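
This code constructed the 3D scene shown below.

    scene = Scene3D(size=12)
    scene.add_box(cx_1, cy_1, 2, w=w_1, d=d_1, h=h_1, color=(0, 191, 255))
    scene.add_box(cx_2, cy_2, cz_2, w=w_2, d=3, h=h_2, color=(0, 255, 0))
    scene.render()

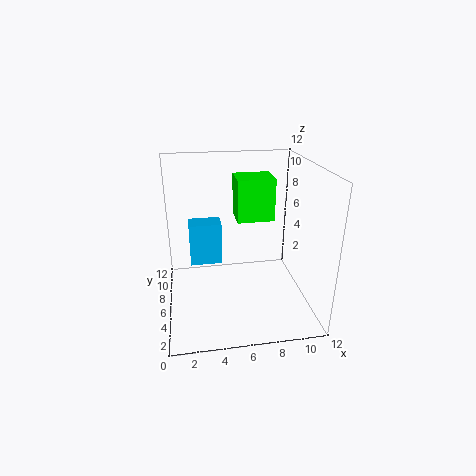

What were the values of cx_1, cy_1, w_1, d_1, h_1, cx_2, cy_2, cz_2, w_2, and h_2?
cx_1 = 2
cy_1 = 9
w_1 = 3
d_1 = 2
h_1 = 4
cx_2 = 6.5
cy_2 = 9
cz_2 = 6
w_2 = 3.5
h_2 = 4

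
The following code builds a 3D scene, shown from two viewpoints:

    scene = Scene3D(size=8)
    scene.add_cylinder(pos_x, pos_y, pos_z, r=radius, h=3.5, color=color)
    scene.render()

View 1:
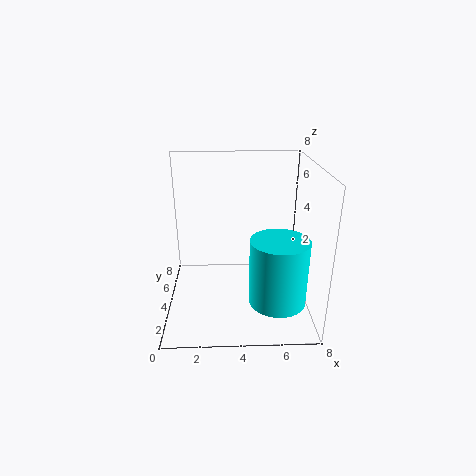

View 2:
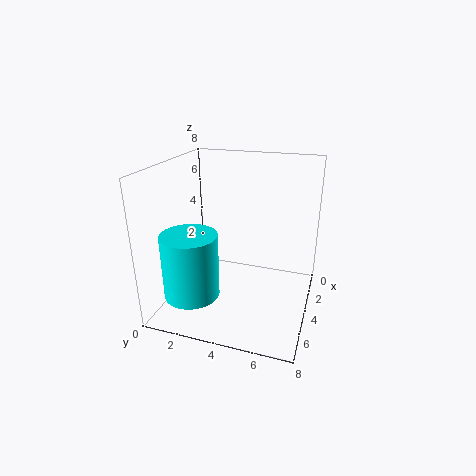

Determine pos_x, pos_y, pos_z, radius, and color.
pos_x = 6, pos_y = 2, pos_z = 1.25, radius = 1.5, color = 'cyan'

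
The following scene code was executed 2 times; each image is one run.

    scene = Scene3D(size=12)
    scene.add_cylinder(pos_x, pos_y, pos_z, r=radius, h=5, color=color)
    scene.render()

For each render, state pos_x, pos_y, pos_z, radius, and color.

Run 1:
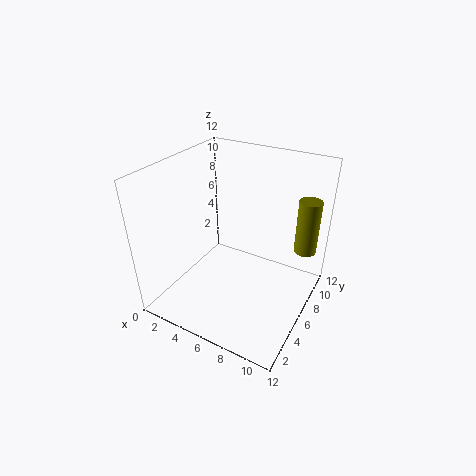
pos_x = 10.5; pos_y = 10.5; pos_z = 3.5; radius = 1; color = 'olive'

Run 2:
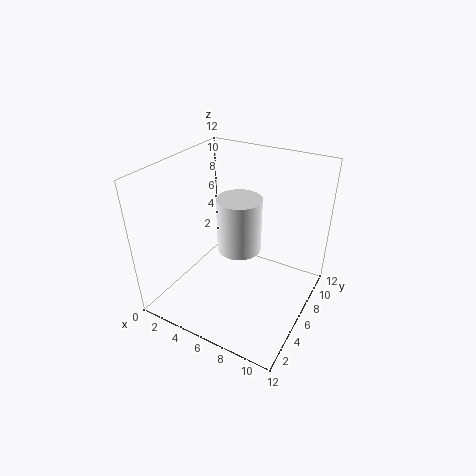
pos_x = 5; pos_y = 8; pos_z = 3.5; radius = 2; color = 'white'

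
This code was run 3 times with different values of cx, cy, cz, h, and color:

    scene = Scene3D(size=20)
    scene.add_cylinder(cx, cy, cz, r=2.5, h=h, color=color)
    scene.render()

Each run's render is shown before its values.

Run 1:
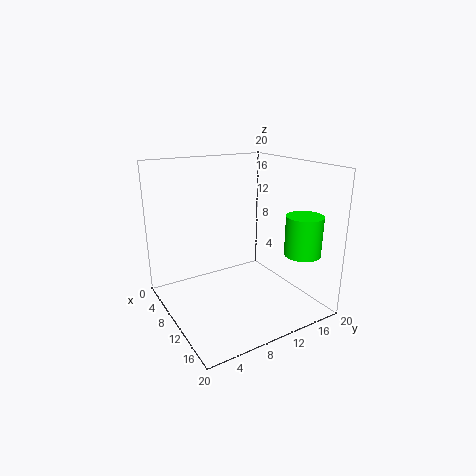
cx = 15.5
cy = 17
cz = 8
h = 5.5
color = 'lime'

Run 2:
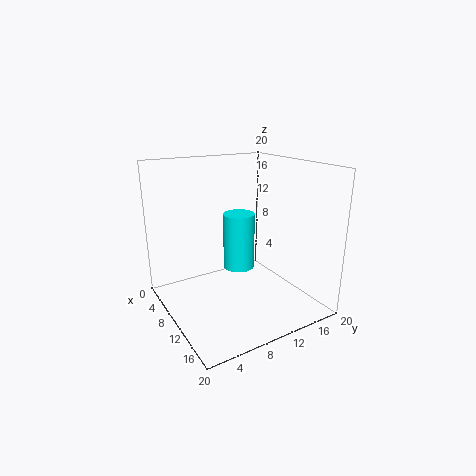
cx = 4.5
cy = 13.5
cz = 2.5
h = 9
color = 'cyan'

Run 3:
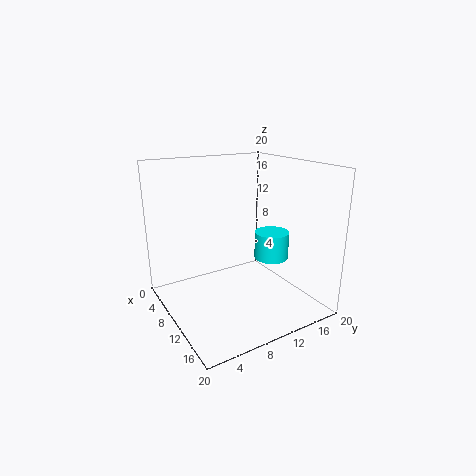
cx = 10.5
cy = 15.5
cz = 6
h = 4
color = 'cyan'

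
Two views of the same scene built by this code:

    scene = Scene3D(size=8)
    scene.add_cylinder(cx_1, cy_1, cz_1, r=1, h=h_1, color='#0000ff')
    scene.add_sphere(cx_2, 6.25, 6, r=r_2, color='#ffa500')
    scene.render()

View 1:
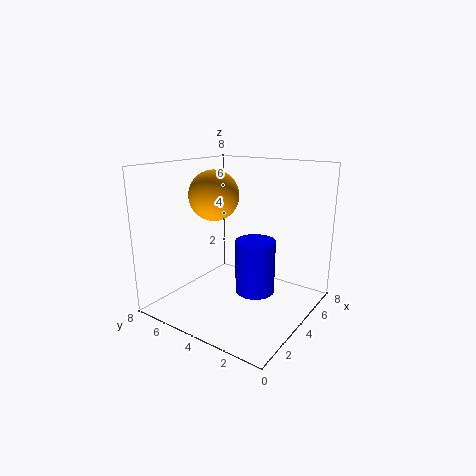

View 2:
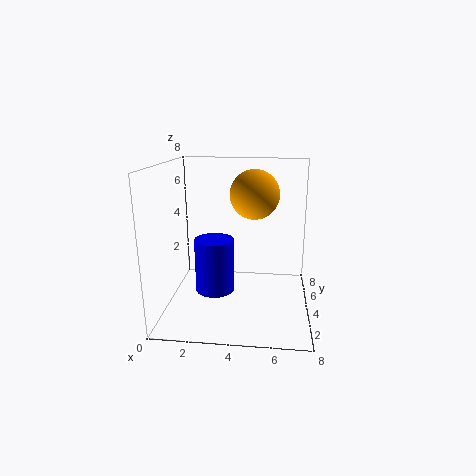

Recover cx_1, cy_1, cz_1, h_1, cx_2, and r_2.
cx_1 = 3
cy_1 = 2.25
cz_1 = 1.75
h_1 = 2.75
cx_2 = 4.75
r_2 = 1.5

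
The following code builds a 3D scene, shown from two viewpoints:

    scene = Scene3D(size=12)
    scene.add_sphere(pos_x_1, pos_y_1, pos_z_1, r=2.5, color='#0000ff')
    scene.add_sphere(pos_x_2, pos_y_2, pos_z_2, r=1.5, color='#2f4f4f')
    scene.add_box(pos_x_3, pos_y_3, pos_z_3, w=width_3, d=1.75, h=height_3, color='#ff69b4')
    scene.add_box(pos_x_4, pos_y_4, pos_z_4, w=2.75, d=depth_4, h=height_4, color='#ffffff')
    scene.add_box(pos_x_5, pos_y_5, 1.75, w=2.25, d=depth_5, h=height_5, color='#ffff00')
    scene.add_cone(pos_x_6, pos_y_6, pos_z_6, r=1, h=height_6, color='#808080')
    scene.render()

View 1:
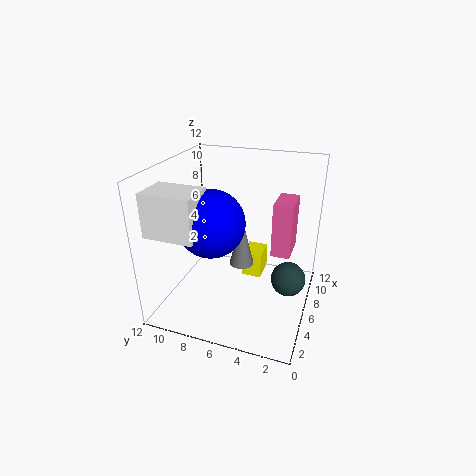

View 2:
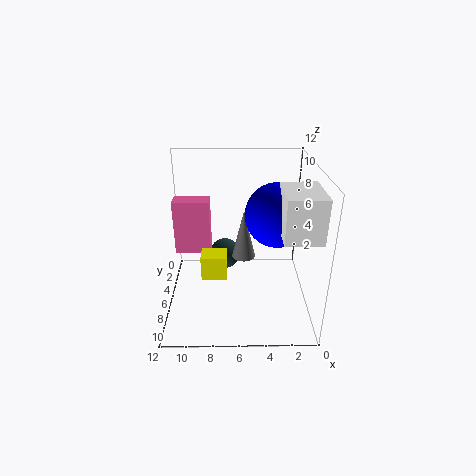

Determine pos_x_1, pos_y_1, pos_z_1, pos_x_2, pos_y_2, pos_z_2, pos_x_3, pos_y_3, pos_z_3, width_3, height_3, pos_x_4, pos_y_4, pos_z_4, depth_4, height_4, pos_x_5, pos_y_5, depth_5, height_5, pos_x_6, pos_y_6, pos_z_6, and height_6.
pos_x_1 = 3; pos_y_1 = 7; pos_z_1 = 8.5; pos_x_2 = 7.25; pos_y_2 = 1.75; pos_z_2 = 2; pos_x_3 = 8.5; pos_y_3 = 2; pos_z_3 = 3.25; width_3 = 3.25; height_3 = 5; pos_x_4 = 0.25; pos_y_4 = 7.25; pos_z_4 = 8; depth_4 = 3.75; height_4 = 3.25; pos_x_5 = 7; pos_y_5 = 4.25; depth_5 = 1.75; height_5 = 2.25; pos_x_6 = 5.5; pos_y_6 = 5.5; pos_z_6 = 4; height_6 = 4.25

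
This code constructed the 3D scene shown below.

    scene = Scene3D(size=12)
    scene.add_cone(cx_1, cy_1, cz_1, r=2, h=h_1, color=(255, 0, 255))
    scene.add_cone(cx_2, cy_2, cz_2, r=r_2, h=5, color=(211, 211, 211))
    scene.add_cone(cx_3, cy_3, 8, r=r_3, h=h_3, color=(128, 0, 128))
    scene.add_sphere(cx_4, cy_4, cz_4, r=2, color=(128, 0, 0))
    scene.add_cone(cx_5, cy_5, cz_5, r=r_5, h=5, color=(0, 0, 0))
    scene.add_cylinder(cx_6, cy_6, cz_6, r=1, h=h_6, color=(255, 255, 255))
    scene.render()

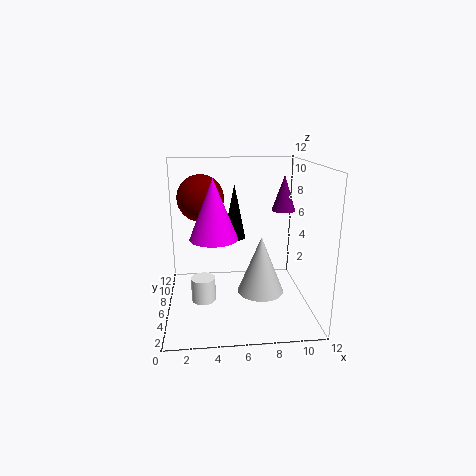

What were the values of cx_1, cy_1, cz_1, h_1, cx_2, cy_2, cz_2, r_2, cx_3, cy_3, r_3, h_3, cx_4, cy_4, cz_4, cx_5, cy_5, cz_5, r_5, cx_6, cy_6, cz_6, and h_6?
cx_1 = 4
cy_1 = 6
cz_1 = 6
h_1 = 5
cx_2 = 8
cy_2 = 6
cz_2 = 1
r_2 = 2
cx_3 = 10
cy_3 = 7
r_3 = 1
h_3 = 3
cx_4 = 3
cy_4 = 8
cz_4 = 9
cx_5 = 6
cy_5 = 9
cz_5 = 5
r_5 = 1
cx_6 = 3
cy_6 = 5
cz_6 = 1
h_6 = 2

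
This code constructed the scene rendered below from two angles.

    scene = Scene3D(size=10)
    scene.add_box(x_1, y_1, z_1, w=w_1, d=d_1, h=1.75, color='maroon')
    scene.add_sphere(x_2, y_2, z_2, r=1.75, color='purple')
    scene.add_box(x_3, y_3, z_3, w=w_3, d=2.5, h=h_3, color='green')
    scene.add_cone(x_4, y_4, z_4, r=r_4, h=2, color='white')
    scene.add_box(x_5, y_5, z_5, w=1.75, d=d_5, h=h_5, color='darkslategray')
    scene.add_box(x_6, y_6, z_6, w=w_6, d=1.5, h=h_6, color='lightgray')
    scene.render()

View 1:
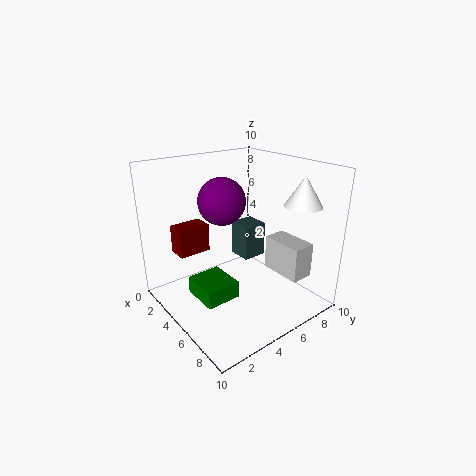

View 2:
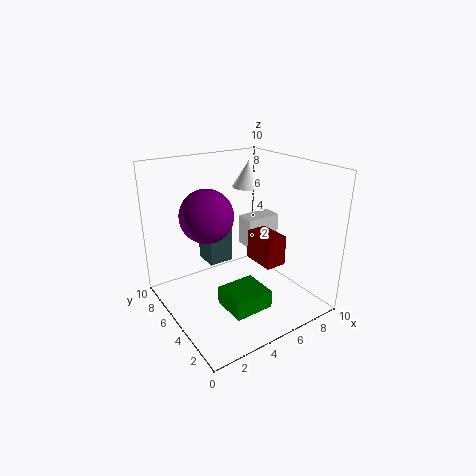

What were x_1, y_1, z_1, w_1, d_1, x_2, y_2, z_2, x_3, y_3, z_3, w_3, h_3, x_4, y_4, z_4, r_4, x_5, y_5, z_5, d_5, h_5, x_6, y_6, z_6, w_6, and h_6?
x_1 = 4; y_1 = 0.5; z_1 = 5; w_1 = 1.25; d_1 = 2; x_2 = 2.75; y_2 = 5.25; z_2 = 7; x_3 = 3; y_3 = 2; z_3 = 0.75; w_3 = 2.75; h_3 = 1.25; x_4 = 8; y_4 = 8; z_4 = 7.5; r_4 = 1.25; x_5 = 3.25; y_5 = 5.75; z_5 = 3; d_5 = 1.75; h_5 = 2.5; x_6 = 6.75; y_6 = 6; z_6 = 3.25; w_6 = 2.75; h_6 = 2.25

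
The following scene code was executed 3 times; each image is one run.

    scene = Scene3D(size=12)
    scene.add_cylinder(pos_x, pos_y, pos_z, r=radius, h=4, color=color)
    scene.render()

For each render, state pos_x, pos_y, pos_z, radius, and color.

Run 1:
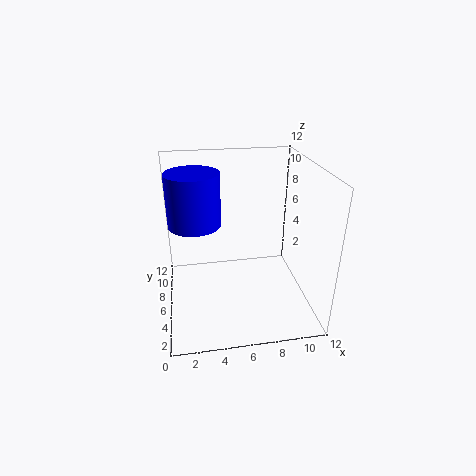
pos_x = 2.5
pos_y = 5
pos_z = 8
radius = 2
color = 'blue'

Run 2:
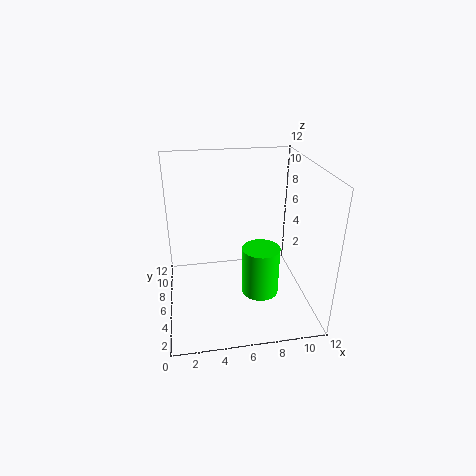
pos_x = 7.5
pos_y = 4
pos_z = 2
radius = 1.5
color = 'lime'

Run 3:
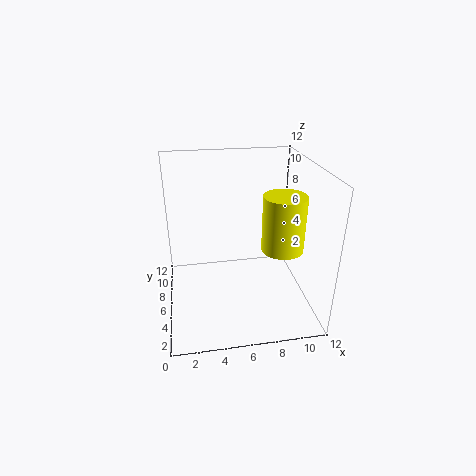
pos_x = 8.5
pos_y = 2
pos_z = 7
radius = 1.5
color = 'yellow'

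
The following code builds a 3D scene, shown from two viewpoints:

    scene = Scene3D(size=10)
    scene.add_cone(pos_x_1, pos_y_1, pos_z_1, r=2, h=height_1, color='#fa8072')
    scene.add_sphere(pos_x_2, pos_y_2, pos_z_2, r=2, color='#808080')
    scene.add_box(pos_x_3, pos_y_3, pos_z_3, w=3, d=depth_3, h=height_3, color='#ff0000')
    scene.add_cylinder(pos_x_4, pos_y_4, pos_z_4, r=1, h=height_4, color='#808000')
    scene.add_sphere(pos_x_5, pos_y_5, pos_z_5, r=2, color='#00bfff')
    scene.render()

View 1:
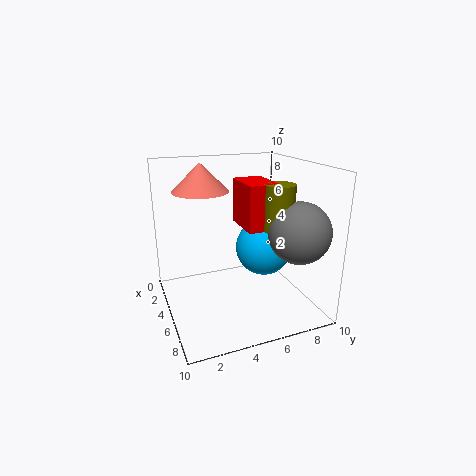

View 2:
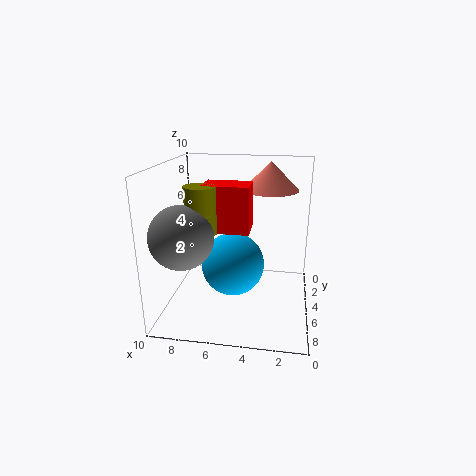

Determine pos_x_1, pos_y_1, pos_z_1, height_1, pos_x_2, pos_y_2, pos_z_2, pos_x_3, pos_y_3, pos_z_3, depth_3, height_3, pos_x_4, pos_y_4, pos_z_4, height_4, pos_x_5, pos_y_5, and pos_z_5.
pos_x_1 = 3; pos_y_1 = 3; pos_z_1 = 8; height_1 = 2; pos_x_2 = 8; pos_y_2 = 8; pos_z_2 = 6; pos_x_3 = 4; pos_y_3 = 5; pos_z_3 = 6; depth_3 = 2; height_3 = 3; pos_x_4 = 7; pos_y_4 = 7; pos_z_4 = 6; height_4 = 3; pos_x_5 = 5; pos_y_5 = 7; pos_z_5 = 4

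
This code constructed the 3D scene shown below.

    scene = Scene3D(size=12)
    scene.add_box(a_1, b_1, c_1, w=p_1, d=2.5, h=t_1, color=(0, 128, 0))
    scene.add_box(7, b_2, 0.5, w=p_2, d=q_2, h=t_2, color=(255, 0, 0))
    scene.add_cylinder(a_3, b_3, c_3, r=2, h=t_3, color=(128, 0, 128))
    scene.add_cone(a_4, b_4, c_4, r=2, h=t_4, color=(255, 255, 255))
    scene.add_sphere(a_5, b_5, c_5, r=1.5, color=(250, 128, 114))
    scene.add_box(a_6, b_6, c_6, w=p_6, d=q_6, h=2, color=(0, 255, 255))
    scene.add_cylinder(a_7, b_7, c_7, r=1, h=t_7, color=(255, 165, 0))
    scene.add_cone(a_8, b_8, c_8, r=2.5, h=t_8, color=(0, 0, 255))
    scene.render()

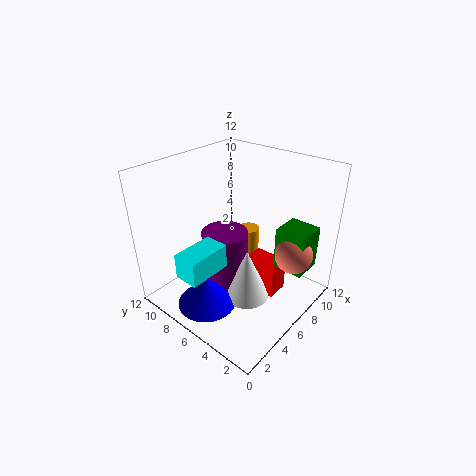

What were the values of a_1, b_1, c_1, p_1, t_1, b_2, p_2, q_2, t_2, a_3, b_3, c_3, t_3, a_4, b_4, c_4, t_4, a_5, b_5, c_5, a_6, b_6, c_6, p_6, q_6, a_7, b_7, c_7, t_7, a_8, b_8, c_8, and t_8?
a_1 = 7
b_1 = 0.5
c_1 = 4
p_1 = 2.5
t_1 = 3.5
b_2 = 3
p_2 = 2
q_2 = 3
t_2 = 3
a_3 = 6
b_3 = 7.5
c_3 = 0.5
t_3 = 5.5
a_4 = 6
b_4 = 5
c_4 = 0.5
t_4 = 4.5
a_5 = 7.5
b_5 = 1.5
c_5 = 5.5
a_6 = 0.5
b_6 = 5.5
c_6 = 4.5
p_6 = 3.5
q_6 = 2
a_7 = 10
b_7 = 8
c_7 = 2
t_7 = 2.5
a_8 = 3
b_8 = 7
c_8 = 0.5
t_8 = 2.5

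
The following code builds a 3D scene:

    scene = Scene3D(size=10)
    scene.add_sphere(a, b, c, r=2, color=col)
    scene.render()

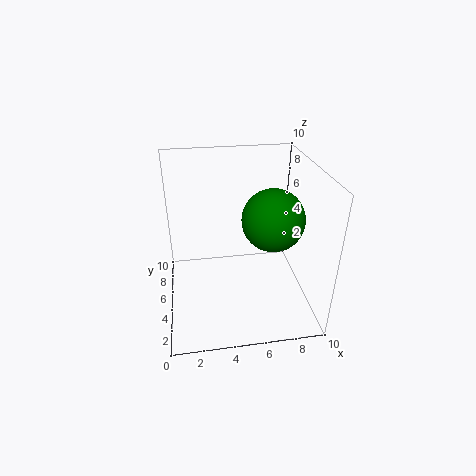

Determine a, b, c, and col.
a = 7; b = 3.5; c = 7; col = 'green'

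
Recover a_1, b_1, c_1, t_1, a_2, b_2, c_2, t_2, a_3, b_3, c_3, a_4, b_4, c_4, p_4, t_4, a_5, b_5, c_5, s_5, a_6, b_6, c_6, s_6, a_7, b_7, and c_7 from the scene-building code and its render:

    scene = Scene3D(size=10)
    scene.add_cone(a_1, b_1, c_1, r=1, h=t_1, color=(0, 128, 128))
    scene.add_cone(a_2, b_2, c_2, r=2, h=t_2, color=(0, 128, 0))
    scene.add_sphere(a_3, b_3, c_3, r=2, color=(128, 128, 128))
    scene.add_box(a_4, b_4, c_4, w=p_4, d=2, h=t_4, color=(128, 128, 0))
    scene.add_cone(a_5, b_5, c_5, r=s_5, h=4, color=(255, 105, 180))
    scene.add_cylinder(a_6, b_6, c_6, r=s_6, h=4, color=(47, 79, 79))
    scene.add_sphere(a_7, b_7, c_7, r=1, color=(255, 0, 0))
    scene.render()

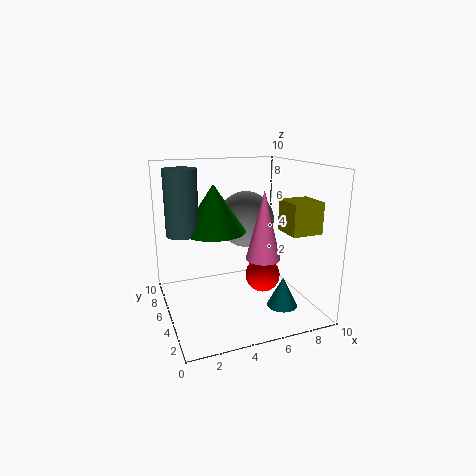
a_1 = 7; b_1 = 2; c_1 = 1; t_1 = 2; a_2 = 3; b_2 = 4; c_2 = 6; t_2 = 3; a_3 = 6; b_3 = 6; c_3 = 6; a_4 = 7; b_4 = 1; c_4 = 6; p_4 = 2; t_4 = 2; a_5 = 5; b_5 = 1; c_5 = 5; s_5 = 1; a_6 = 1; b_6 = 4; c_6 = 6; s_6 = 1; a_7 = 5; b_7 = 1; c_7 = 4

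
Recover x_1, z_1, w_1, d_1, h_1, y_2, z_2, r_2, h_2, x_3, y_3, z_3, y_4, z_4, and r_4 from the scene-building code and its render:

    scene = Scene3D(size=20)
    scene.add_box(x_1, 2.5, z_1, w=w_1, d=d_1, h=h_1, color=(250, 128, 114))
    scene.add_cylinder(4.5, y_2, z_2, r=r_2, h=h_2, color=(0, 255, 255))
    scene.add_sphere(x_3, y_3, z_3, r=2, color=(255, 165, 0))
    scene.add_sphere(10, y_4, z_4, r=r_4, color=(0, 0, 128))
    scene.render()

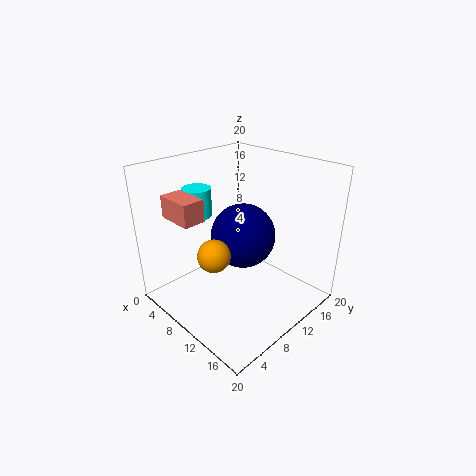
x_1 = 3.5, z_1 = 13.5, w_1 = 5, d_1 = 3, h_1 = 3, y_2 = 7.5, z_2 = 12.5, r_2 = 2, h_2 = 4, x_3 = 12.5, y_3 = 3.5, z_3 = 11, y_4 = 11, z_4 = 10, r_4 = 4.5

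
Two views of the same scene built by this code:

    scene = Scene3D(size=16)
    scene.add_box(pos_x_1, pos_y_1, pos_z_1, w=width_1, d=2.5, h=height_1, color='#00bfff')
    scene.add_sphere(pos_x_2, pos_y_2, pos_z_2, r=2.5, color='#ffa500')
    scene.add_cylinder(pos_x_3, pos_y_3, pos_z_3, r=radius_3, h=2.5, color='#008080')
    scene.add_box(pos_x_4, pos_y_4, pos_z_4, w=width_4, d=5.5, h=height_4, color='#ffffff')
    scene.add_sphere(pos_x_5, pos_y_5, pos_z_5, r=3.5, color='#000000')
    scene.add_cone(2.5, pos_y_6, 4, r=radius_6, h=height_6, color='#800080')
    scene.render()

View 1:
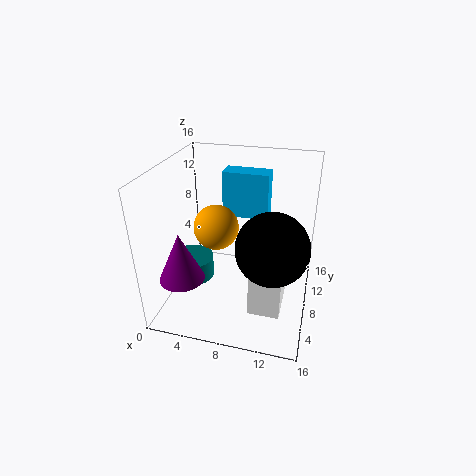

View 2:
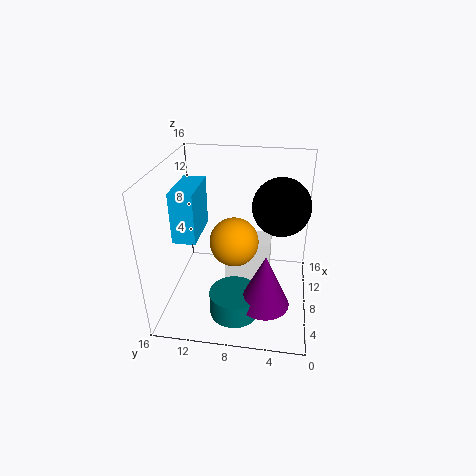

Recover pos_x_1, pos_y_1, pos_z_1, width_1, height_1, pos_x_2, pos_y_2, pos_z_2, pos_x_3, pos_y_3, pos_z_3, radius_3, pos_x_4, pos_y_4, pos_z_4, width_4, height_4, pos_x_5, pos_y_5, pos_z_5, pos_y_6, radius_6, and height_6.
pos_x_1 = 5, pos_y_1 = 12, pos_z_1 = 8.5, width_1 = 5.5, height_1 = 5.5, pos_x_2 = 5.5, pos_y_2 = 8, pos_z_2 = 9, pos_x_3 = 2.5, pos_y_3 = 7.5, pos_z_3 = 2.5, radius_3 = 2.5, pos_x_4 = 10, pos_y_4 = 4.5, pos_z_4 = 0.5, width_4 = 3.5, height_4 = 5.5, pos_x_5 = 12.5, pos_y_5 = 3.5, pos_z_5 = 10, pos_y_6 = 4.5, radius_6 = 2.5, height_6 = 5.5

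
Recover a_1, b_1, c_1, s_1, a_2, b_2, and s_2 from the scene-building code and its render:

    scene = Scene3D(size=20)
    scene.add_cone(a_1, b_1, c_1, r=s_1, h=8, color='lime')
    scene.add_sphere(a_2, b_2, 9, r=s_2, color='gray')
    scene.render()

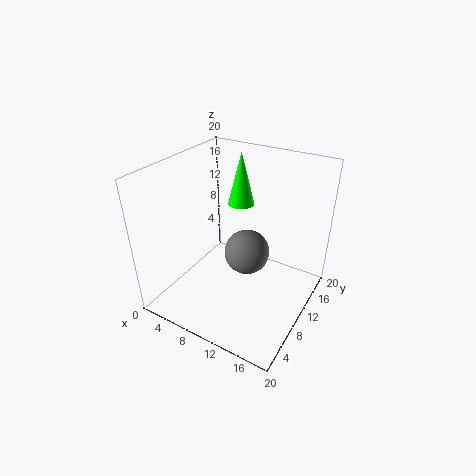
a_1 = 7
b_1 = 16
c_1 = 12
s_1 = 2
a_2 = 12
b_2 = 9
s_2 = 3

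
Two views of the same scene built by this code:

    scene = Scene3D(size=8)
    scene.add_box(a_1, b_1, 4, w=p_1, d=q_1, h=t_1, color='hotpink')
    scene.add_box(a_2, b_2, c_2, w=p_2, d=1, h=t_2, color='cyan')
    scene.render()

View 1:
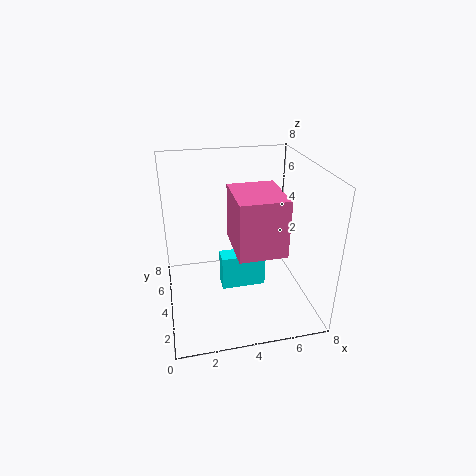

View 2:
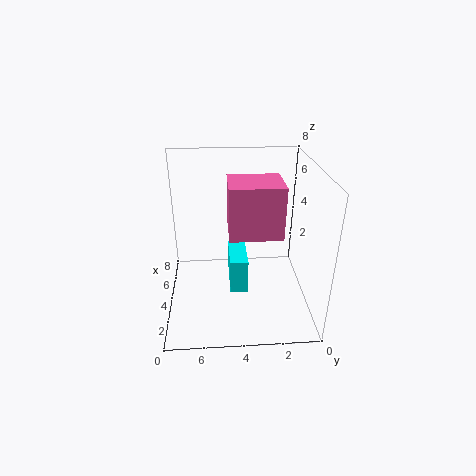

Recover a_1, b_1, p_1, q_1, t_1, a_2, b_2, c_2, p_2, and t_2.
a_1 = 3.5
b_1 = 1.5
p_1 = 2.5
q_1 = 3
t_1 = 3
a_2 = 3
b_2 = 3.5
c_2 = 1
p_2 = 2.5
t_2 = 2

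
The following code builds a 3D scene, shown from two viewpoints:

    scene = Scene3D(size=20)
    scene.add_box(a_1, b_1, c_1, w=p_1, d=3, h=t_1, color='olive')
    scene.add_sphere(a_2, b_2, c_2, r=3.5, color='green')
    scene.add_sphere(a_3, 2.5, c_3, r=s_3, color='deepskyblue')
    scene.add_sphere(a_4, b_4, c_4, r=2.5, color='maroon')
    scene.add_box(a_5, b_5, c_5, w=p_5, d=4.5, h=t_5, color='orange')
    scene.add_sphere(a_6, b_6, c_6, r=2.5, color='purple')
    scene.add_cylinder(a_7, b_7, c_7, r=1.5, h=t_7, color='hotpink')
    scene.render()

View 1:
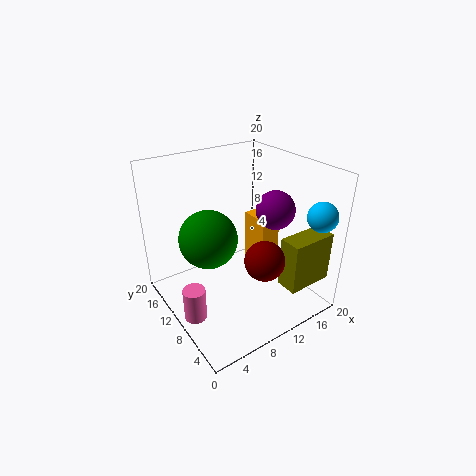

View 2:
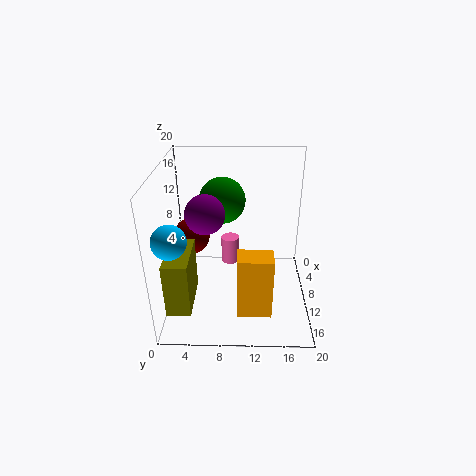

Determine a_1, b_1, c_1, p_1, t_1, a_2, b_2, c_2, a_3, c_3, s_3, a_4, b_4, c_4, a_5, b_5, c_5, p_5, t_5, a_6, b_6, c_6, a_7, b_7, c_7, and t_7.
a_1 = 13
b_1 = 1.5
c_1 = 4.5
p_1 = 6.5
t_1 = 7
a_2 = 4
b_2 = 7.5
c_2 = 13
a_3 = 18
c_3 = 14
s_3 = 2
a_4 = 9.5
b_4 = 3.5
c_4 = 10
a_5 = 14.5
b_5 = 10
c_5 = 2.5
p_5 = 3
t_5 = 8.5
a_6 = 13
b_6 = 6
c_6 = 15
a_7 = 2
b_7 = 8.5
c_7 = 1
t_7 = 4.5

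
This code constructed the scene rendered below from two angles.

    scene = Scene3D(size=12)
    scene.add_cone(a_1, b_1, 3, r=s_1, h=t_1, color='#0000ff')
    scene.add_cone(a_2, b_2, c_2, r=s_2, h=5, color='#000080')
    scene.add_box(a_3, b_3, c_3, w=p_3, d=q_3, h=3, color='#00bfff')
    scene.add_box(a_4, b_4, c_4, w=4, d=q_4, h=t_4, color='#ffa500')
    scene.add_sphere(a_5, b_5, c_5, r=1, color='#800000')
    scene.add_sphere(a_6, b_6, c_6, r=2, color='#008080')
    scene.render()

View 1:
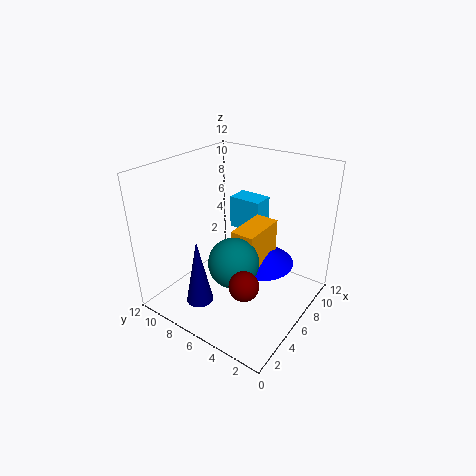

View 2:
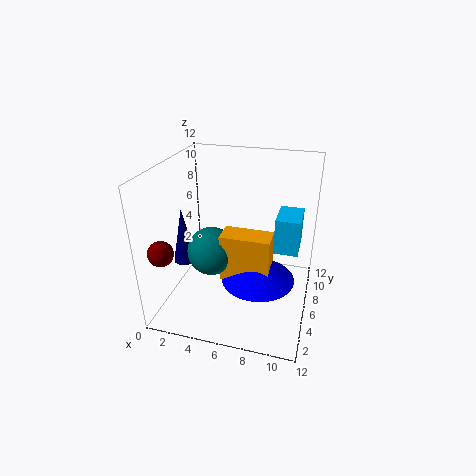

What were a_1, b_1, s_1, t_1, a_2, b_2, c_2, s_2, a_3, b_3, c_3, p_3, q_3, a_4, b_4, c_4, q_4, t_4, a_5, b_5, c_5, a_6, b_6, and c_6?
a_1 = 8, b_1 = 5, s_1 = 3, t_1 = 2, a_2 = 1, b_2 = 6, c_2 = 3, s_2 = 1, a_3 = 9, b_3 = 6, c_3 = 5, p_3 = 2, q_3 = 3, a_4 = 5, b_4 = 4, c_4 = 3, q_4 = 2, t_4 = 4, a_5 = 1, b_5 = 2, c_5 = 6, a_6 = 4, b_6 = 5, c_6 = 5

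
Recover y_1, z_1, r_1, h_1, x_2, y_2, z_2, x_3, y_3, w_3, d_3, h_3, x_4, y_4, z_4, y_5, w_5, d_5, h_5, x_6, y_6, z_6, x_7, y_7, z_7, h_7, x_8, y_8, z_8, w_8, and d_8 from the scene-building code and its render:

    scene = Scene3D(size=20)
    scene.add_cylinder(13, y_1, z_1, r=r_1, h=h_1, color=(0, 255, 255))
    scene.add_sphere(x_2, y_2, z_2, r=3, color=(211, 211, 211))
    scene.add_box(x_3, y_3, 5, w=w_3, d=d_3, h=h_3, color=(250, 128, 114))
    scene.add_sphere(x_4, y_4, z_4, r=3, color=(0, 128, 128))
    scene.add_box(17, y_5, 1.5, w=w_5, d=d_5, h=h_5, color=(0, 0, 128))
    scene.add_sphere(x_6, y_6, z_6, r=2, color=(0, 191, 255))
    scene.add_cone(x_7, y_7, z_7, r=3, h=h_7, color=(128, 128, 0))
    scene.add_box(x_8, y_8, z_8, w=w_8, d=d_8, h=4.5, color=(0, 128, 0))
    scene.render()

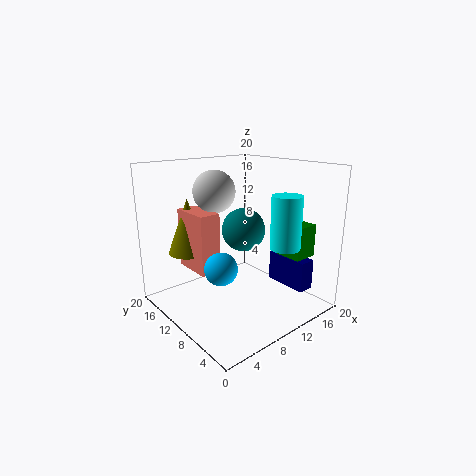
y_1 = 4; z_1 = 9.5; r_1 = 2; h_1 = 7; x_2 = 9; y_2 = 14; z_2 = 16; x_3 = 5; y_3 = 11.5; w_3 = 3; d_3 = 6; h_3 = 8.5; x_4 = 11; y_4 = 10; z_4 = 11; y_5 = 4; w_5 = 2.5; d_5 = 6.5; h_5 = 4.5; x_6 = 4; y_6 = 6; z_6 = 8.5; x_7 = 6; y_7 = 16.5; z_7 = 7; h_7 = 8; x_8 = 14.5; y_8 = 3; z_8 = 7.5; w_8 = 3.5; d_8 = 4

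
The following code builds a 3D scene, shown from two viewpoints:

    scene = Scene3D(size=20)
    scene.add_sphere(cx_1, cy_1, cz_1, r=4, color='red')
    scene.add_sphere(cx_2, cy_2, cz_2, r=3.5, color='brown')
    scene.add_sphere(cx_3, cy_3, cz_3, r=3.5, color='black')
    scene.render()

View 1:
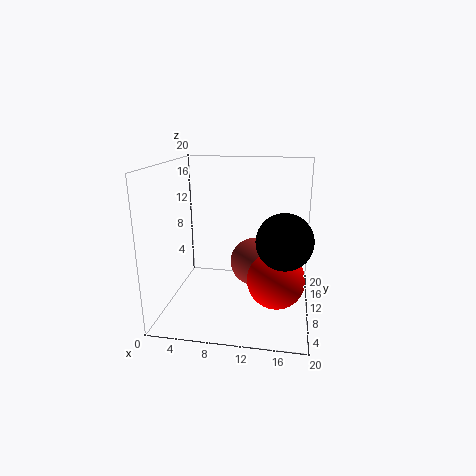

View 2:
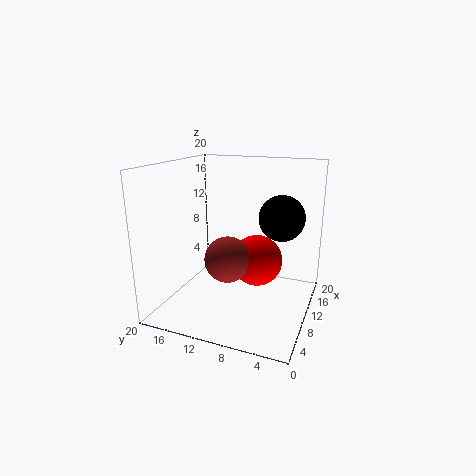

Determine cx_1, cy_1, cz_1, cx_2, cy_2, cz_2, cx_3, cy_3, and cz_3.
cx_1 = 15.5, cy_1 = 9, cz_1 = 4.5, cx_2 = 12, cy_2 = 12.5, cz_2 = 5.5, cx_3 = 16.5, cy_3 = 5.5, cz_3 = 11.5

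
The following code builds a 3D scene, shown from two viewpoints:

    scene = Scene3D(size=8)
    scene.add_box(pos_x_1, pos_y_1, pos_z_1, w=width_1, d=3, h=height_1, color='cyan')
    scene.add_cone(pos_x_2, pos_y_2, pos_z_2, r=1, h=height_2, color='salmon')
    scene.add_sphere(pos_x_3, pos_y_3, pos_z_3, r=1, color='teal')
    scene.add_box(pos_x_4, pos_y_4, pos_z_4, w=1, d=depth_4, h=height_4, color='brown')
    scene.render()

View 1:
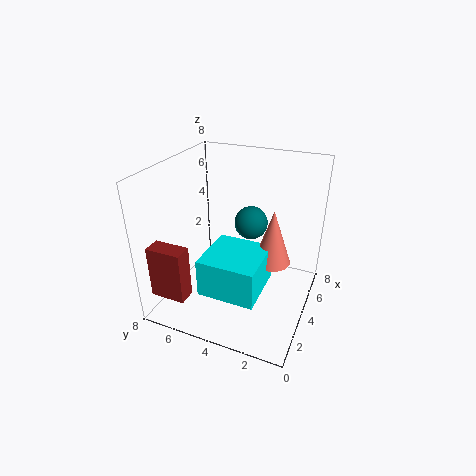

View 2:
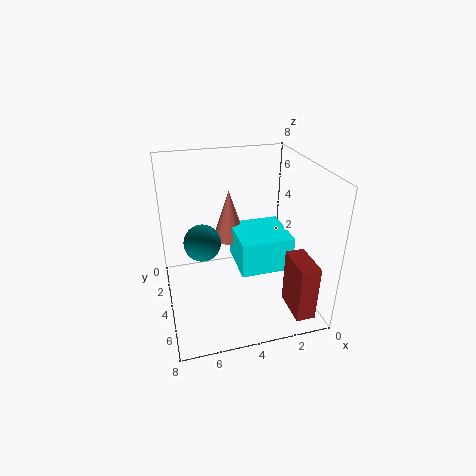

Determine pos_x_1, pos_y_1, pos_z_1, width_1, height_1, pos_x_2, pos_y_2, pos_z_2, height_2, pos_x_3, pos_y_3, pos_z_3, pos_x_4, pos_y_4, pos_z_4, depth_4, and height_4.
pos_x_1 = 1, pos_y_1 = 2, pos_z_1 = 2, width_1 = 3, height_1 = 2, pos_x_2 = 4, pos_y_2 = 2, pos_z_2 = 3, height_2 = 3, pos_x_3 = 6, pos_y_3 = 4, pos_z_3 = 4, pos_x_4 = 1, pos_y_4 = 6, pos_z_4 = 1, depth_4 = 2, height_4 = 3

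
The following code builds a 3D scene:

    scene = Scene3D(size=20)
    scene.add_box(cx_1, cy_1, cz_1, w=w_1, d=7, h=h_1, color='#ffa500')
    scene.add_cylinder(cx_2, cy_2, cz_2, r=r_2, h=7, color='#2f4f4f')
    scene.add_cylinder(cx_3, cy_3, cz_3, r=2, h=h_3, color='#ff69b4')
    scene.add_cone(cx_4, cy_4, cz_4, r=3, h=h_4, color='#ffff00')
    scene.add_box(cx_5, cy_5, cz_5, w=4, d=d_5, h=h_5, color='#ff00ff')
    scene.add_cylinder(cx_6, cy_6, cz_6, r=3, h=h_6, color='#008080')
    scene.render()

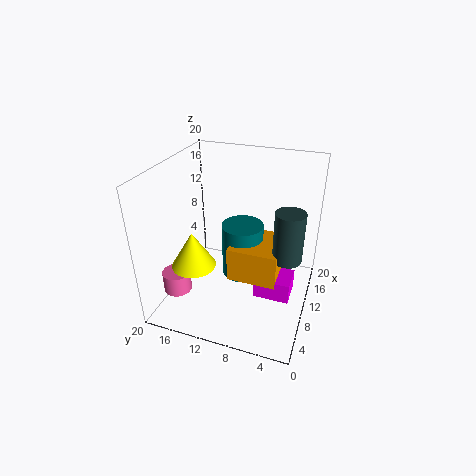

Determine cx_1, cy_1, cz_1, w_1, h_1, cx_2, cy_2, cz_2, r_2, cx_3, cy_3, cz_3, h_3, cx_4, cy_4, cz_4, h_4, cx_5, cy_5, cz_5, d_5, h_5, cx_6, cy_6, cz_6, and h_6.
cx_1 = 8, cy_1 = 4, cz_1 = 4, w_1 = 7, h_1 = 5, cx_2 = 10, cy_2 = 3, cz_2 = 8, r_2 = 2, cx_3 = 6, cy_3 = 18, cz_3 = 2, h_3 = 3, cx_4 = 6, cy_4 = 15, cz_4 = 7, h_4 = 5, cx_5 = 8, cy_5 = 2, cz_5 = 2, d_5 = 5, h_5 = 3, cx_6 = 12, cy_6 = 10, cz_6 = 3, h_6 = 8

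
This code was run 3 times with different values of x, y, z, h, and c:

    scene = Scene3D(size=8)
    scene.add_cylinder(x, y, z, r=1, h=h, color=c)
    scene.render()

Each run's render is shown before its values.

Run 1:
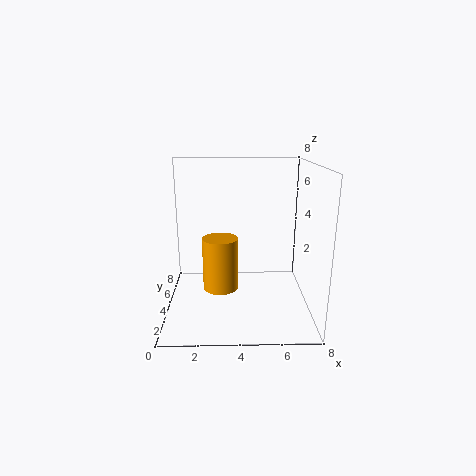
x = 3, y = 4, z = 1, h = 3, c = 'orange'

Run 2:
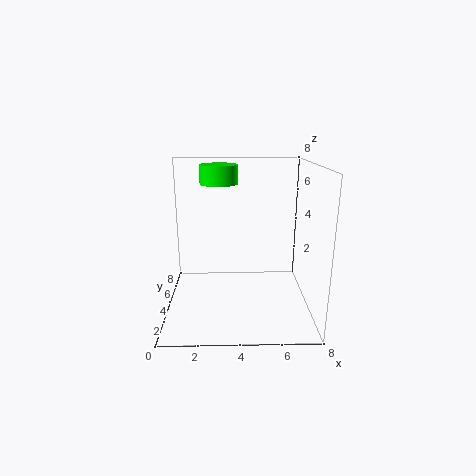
x = 3, y = 4, z = 7, h = 1, c = 'lime'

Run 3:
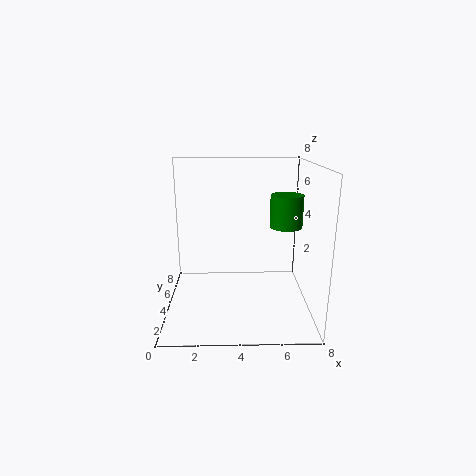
x = 7, y = 6, z = 4, h = 2, c = 'green'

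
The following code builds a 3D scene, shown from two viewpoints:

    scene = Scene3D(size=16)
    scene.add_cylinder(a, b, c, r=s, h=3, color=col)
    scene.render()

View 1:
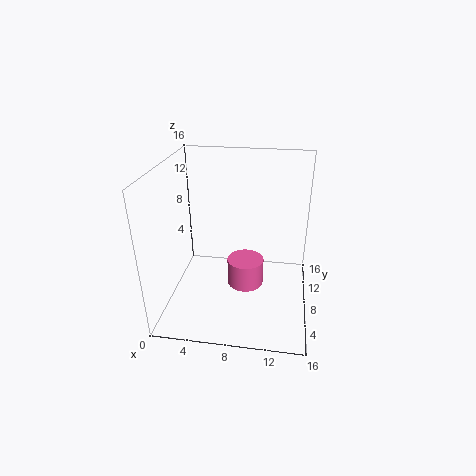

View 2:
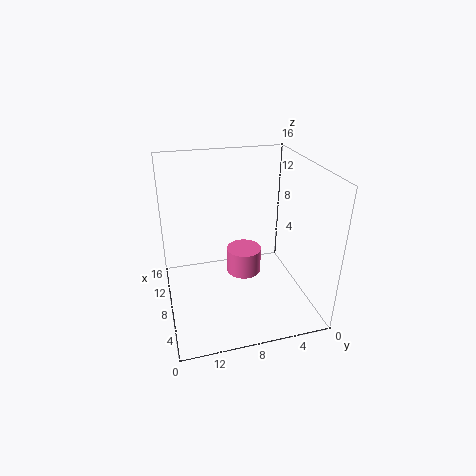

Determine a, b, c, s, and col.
a = 9, b = 7, c = 3, s = 2, col = 'hotpink'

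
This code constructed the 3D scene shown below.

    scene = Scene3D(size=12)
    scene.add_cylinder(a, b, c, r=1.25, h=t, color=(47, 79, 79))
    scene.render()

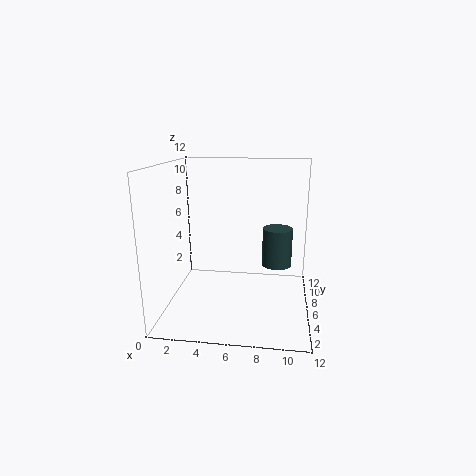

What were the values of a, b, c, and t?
a = 9.25; b = 6.75; c = 3.5; t = 3.25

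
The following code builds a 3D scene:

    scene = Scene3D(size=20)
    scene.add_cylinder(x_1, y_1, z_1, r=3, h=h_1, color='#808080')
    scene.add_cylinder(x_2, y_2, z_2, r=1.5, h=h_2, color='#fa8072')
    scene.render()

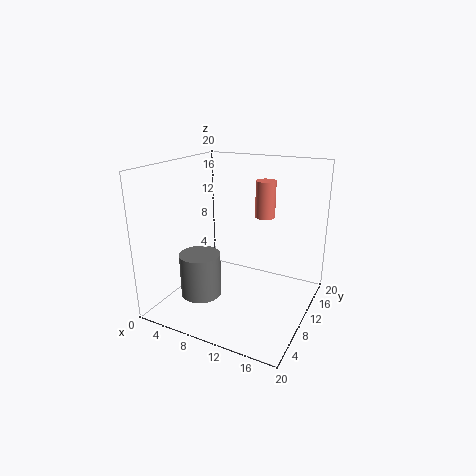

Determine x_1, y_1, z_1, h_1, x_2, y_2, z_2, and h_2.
x_1 = 4.5; y_1 = 8.5; z_1 = 0.5; h_1 = 6.5; x_2 = 11.5; y_2 = 16; z_2 = 11.5; h_2 = 5.5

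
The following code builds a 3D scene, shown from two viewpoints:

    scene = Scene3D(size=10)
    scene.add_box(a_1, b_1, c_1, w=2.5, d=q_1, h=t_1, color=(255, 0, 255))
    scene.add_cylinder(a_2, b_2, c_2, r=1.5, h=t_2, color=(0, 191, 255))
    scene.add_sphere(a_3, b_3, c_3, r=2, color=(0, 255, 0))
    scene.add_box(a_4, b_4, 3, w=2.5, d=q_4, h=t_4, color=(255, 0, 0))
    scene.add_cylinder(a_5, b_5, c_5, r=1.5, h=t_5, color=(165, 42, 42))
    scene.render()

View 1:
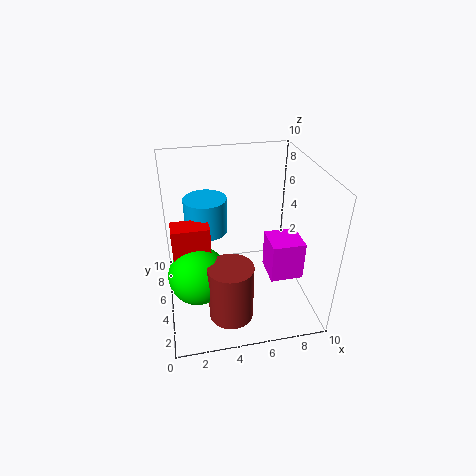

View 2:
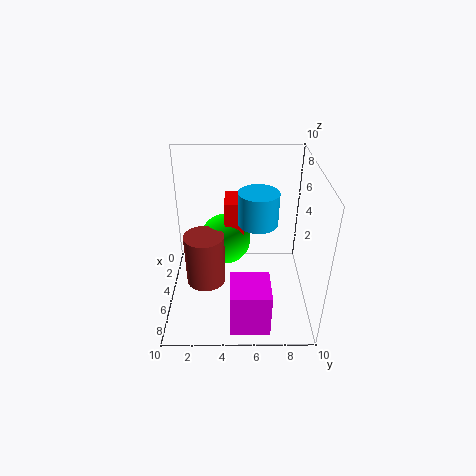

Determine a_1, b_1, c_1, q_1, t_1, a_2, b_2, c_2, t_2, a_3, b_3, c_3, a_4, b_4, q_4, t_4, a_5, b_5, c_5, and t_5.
a_1 = 7.5, b_1 = 4.5, c_1 = 1, q_1 = 2.5, t_1 = 3, a_2 = 3, b_2 = 6.5, c_2 = 5, t_2 = 2.5, a_3 = 2, b_3 = 4, c_3 = 3, a_4 = 0.5, b_4 = 4, q_4 = 1.5, t_4 = 3.5, a_5 = 4, b_5 = 2.5, c_5 = 0.5, t_5 = 4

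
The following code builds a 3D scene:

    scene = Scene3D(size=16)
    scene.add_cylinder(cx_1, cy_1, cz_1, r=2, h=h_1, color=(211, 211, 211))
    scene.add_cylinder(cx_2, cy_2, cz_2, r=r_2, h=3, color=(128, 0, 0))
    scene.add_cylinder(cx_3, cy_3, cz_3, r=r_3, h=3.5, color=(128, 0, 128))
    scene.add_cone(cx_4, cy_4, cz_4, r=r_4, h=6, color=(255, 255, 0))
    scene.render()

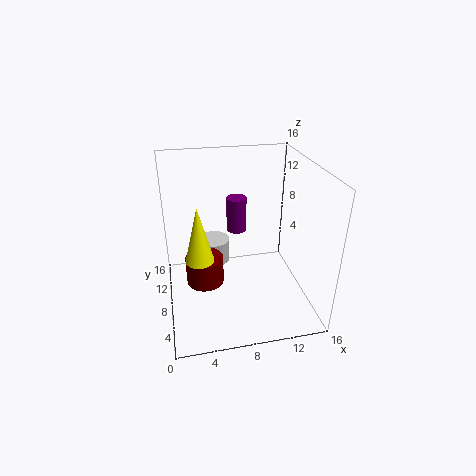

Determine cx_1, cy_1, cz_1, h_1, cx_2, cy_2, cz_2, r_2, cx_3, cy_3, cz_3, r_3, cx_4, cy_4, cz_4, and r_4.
cx_1 = 6
cy_1 = 13.5
cz_1 = 2
h_1 = 3
cx_2 = 4
cy_2 = 6.5
cz_2 = 4
r_2 = 2
cx_3 = 7.5
cy_3 = 6.5
cz_3 = 10
r_3 = 1
cx_4 = 3.5
cy_4 = 6
cz_4 = 7
r_4 = 1.5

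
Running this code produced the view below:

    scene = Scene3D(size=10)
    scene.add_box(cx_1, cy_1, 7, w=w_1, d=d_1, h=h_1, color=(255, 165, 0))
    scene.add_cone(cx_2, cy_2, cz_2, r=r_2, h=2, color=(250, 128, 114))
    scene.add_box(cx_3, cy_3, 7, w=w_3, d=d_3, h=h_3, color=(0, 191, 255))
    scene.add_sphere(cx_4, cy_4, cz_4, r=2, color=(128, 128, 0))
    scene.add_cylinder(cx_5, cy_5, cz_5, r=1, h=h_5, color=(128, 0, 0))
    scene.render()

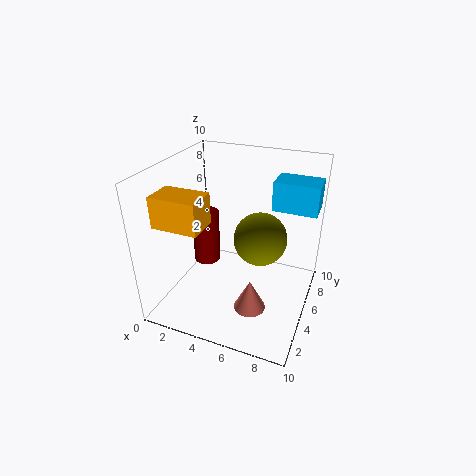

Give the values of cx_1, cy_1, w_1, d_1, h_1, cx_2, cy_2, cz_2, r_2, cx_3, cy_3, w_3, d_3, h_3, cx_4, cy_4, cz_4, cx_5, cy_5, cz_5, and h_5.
cx_1 = 1, cy_1 = 1, w_1 = 3, d_1 = 2, h_1 = 2, cx_2 = 7, cy_2 = 2, cz_2 = 2, r_2 = 1, cx_3 = 7, cy_3 = 6, w_3 = 3, d_3 = 2, h_3 = 2, cx_4 = 6, cy_4 = 7, cz_4 = 4, cx_5 = 2, cy_5 = 6, cz_5 = 2, h_5 = 4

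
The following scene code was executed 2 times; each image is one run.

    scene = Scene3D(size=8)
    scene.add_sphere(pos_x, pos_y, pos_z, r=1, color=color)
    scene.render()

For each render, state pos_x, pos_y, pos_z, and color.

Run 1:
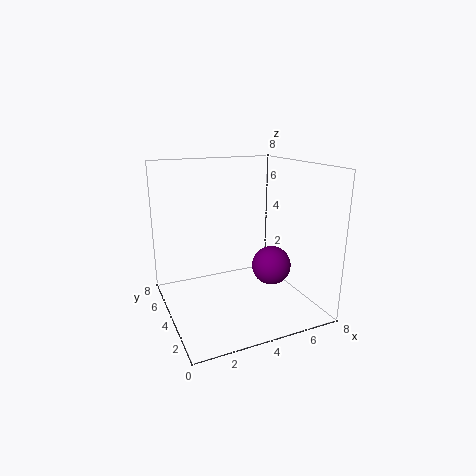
pos_x = 5; pos_y = 2; pos_z = 3; color = 'purple'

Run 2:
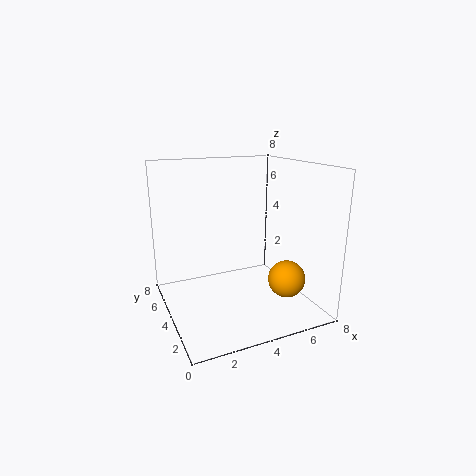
pos_x = 6; pos_y = 2; pos_z = 2; color = 'orange'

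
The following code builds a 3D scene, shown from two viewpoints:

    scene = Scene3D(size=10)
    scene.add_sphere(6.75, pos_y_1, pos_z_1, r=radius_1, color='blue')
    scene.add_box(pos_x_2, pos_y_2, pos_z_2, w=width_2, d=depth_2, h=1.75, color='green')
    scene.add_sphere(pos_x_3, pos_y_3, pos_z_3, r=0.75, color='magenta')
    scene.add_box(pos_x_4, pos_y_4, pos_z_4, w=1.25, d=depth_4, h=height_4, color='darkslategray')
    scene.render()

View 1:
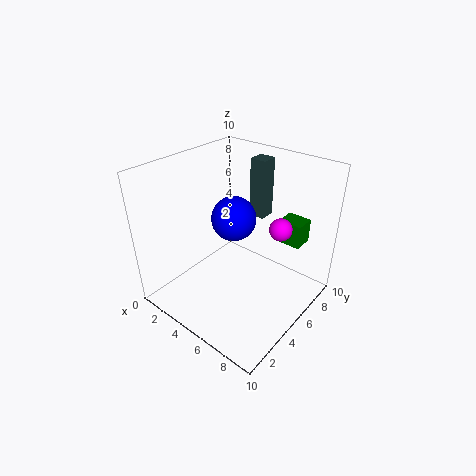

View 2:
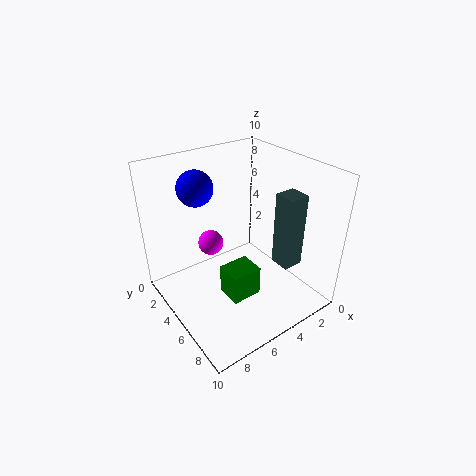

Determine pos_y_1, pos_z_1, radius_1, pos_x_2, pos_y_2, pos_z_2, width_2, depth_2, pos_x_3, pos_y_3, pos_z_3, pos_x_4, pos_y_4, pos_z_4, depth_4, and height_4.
pos_y_1 = 2.5
pos_z_1 = 8.25
radius_1 = 1.25
pos_x_2 = 6.5
pos_y_2 = 7.75
pos_z_2 = 4
width_2 = 1.75
depth_2 = 1.5
pos_x_3 = 7.75
pos_y_3 = 6
pos_z_3 = 6.25
pos_x_4 = 3.5
pos_y_4 = 8.25
pos_z_4 = 5
depth_4 = 1.25
height_4 = 4.5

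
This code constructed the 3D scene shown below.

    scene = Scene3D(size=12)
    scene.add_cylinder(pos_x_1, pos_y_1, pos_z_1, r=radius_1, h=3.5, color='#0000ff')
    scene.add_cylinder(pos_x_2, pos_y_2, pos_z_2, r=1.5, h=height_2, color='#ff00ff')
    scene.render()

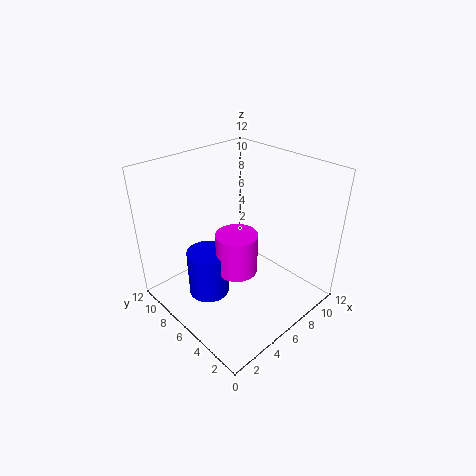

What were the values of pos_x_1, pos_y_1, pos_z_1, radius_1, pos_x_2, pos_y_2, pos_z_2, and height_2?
pos_x_1 = 2; pos_y_1 = 5; pos_z_1 = 3.5; radius_1 = 1.5; pos_x_2 = 3.5; pos_y_2 = 3.5; pos_z_2 = 5.5; height_2 = 3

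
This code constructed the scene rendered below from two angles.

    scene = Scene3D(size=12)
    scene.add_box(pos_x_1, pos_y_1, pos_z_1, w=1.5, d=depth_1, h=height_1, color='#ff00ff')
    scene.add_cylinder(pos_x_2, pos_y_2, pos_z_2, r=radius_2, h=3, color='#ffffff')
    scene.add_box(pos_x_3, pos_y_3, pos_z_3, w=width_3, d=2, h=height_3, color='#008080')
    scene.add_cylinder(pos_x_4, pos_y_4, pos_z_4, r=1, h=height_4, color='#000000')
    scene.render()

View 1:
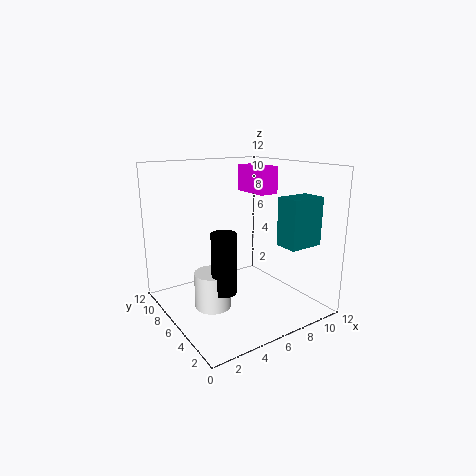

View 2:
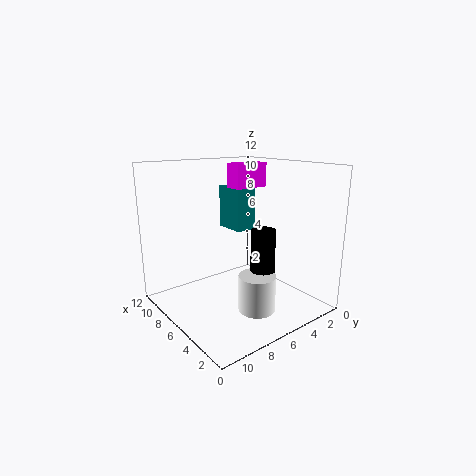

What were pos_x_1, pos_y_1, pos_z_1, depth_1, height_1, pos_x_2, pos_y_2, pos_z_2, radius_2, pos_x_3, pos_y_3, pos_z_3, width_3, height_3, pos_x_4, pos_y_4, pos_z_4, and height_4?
pos_x_1 = 6; pos_y_1 = 3; pos_z_1 = 10; depth_1 = 3; height_1 = 2; pos_x_2 = 3.5; pos_y_2 = 6; pos_z_2 = 0.5; radius_2 = 1.5; pos_x_3 = 8.5; pos_y_3 = 2; pos_z_3 = 5.5; width_3 = 3; height_3 = 4; pos_x_4 = 4; pos_y_4 = 5; pos_z_4 = 2; height_4 = 5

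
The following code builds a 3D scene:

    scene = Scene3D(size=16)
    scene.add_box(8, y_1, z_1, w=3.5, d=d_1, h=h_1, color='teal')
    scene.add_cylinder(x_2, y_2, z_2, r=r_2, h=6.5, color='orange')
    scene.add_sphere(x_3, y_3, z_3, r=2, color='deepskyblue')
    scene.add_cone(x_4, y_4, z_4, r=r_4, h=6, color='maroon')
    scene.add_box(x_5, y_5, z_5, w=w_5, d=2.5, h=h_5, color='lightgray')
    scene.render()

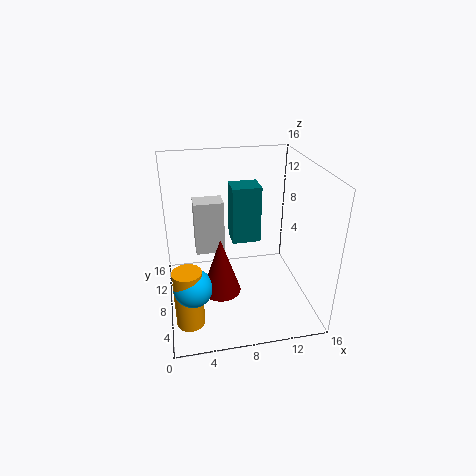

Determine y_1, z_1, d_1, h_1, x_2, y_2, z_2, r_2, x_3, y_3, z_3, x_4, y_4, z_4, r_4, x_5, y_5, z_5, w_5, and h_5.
y_1 = 11; z_1 = 5.5; d_1 = 3; h_1 = 7; x_2 = 2; y_2 = 4; z_2 = 0.5; r_2 = 1.5; x_3 = 2.5; y_3 = 4; z_3 = 5; x_4 = 5.5; y_4 = 4.5; z_4 = 4; r_4 = 2; x_5 = 3.5; y_5 = 11; z_5 = 4.5; w_5 = 3.5; h_5 = 6.5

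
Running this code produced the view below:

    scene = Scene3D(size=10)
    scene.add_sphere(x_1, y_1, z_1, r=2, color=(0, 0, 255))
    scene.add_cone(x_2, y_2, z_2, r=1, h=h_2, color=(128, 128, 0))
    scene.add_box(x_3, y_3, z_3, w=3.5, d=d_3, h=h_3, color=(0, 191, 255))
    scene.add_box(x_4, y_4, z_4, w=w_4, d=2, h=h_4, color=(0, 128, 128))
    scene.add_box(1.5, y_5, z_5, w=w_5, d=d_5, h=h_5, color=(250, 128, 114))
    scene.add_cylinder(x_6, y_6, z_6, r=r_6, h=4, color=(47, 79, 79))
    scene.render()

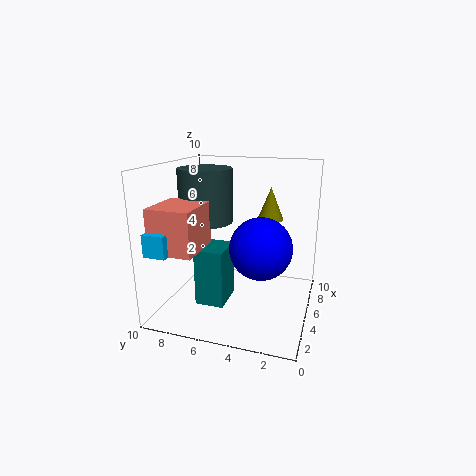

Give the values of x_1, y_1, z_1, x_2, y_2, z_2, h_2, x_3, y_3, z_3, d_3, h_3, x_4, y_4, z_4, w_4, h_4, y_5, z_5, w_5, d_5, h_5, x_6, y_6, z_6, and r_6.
x_1 = 3.5, y_1 = 3, z_1 = 5, x_2 = 8.5, y_2 = 3.5, z_2 = 5.5, h_2 = 2.5, x_3 = 1, y_3 = 8.5, z_3 = 4.5, d_3 = 1.5, h_3 = 1.5, x_4 = 3, y_4 = 5.5, z_4 = 0.5, w_4 = 2.5, h_4 = 4, y_5 = 7, z_5 = 4.5, w_5 = 3.5, d_5 = 3, h_5 = 3, x_6 = 6.5, y_6 = 8, z_6 = 5.5, r_6 = 2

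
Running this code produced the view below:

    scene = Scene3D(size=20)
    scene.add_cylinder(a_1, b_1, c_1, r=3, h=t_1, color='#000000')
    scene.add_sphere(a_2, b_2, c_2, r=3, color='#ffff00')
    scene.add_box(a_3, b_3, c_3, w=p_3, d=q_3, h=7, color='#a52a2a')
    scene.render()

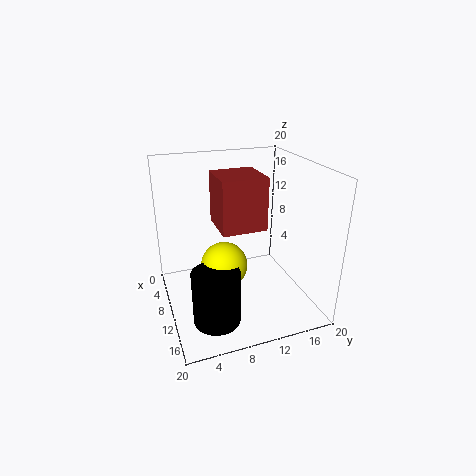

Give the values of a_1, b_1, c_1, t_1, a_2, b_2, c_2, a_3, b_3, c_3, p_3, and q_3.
a_1 = 16
b_1 = 5
c_1 = 2
t_1 = 7
a_2 = 13
b_2 = 7
c_2 = 8
a_3 = 7
b_3 = 7
c_3 = 12
p_3 = 6
q_3 = 6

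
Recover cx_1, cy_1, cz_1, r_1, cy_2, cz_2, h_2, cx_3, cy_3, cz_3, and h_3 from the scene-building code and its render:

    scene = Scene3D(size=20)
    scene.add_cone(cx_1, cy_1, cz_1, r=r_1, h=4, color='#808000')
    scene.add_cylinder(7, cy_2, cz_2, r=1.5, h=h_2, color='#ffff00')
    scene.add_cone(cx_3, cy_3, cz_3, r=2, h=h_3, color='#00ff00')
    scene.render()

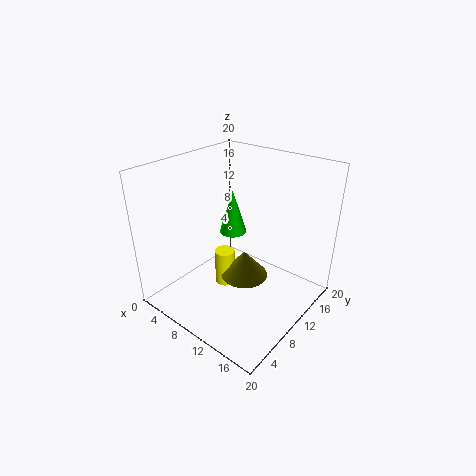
cx_1 = 10, cy_1 = 11.5, cz_1 = 3, r_1 = 3.5, cy_2 = 10.5, cz_2 = 1, h_2 = 5.5, cx_3 = 7, cy_3 = 12.5, cz_3 = 9, h_3 = 6.5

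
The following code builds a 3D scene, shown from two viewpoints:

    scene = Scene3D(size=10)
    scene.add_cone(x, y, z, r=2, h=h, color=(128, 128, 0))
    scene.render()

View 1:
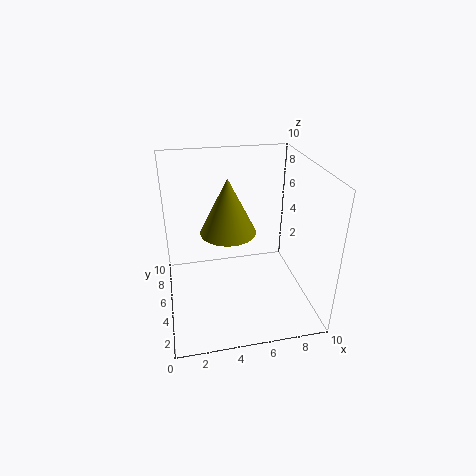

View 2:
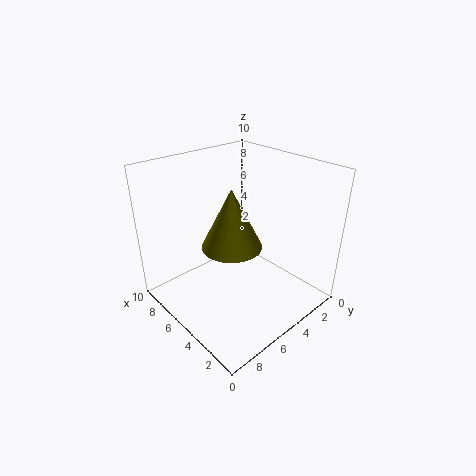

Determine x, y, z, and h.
x = 4.5; y = 6; z = 5; h = 4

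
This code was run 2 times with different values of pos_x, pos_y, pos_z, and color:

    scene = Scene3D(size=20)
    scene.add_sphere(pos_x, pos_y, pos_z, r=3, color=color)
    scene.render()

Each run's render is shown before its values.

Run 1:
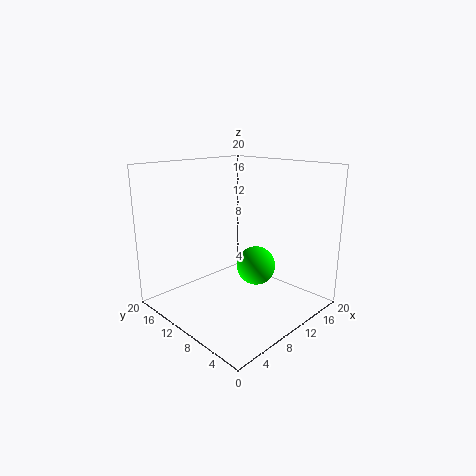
pos_x = 15, pos_y = 11, pos_z = 4, color = 'lime'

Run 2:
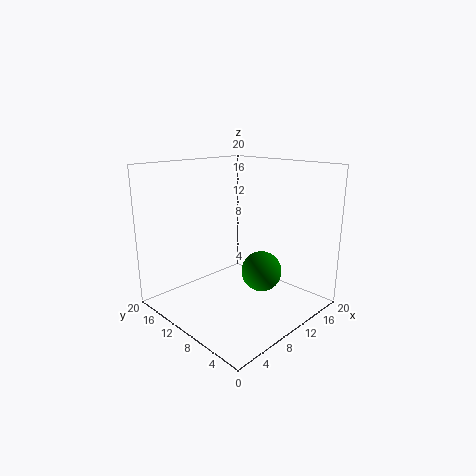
pos_x = 14, pos_y = 9, pos_z = 4, color = 'green'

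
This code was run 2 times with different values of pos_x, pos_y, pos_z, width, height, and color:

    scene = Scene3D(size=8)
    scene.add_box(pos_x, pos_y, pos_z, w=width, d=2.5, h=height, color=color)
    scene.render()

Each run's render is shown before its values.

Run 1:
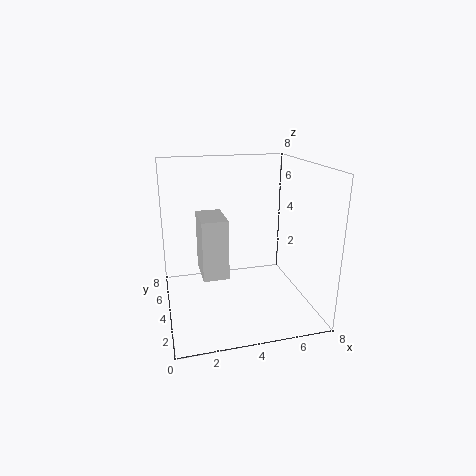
pos_x = 2; pos_y = 4; pos_z = 1.5; width = 1.5; height = 3.5; color = 'lightgray'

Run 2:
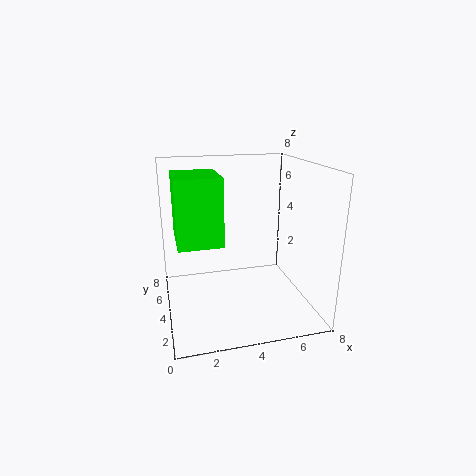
pos_x = 0.5; pos_y = 0.5; pos_z = 5; width = 2; height = 3; color = 'lime'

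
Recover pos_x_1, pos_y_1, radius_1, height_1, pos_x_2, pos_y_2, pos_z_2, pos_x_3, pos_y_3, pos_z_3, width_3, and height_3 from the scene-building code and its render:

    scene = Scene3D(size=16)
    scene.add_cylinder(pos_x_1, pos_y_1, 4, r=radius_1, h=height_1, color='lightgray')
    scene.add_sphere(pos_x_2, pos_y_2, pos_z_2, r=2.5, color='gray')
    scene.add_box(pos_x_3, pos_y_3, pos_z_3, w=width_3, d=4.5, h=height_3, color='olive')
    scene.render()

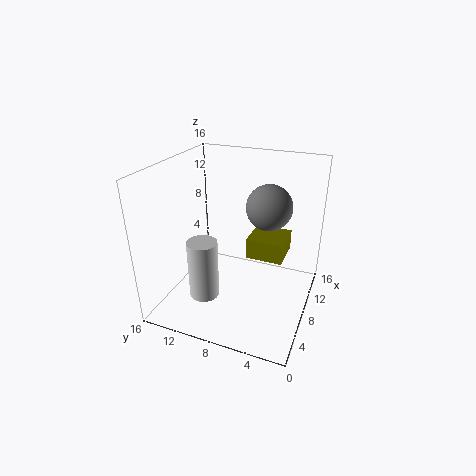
pos_x_1 = 2.5, pos_y_1 = 9.5, radius_1 = 1.5, height_1 = 6, pos_x_2 = 9.5, pos_y_2 = 5, pos_z_2 = 11.5, pos_x_3 = 10.5, pos_y_3 = 3.5, pos_z_3 = 4, width_3 = 4.5, height_3 = 2.5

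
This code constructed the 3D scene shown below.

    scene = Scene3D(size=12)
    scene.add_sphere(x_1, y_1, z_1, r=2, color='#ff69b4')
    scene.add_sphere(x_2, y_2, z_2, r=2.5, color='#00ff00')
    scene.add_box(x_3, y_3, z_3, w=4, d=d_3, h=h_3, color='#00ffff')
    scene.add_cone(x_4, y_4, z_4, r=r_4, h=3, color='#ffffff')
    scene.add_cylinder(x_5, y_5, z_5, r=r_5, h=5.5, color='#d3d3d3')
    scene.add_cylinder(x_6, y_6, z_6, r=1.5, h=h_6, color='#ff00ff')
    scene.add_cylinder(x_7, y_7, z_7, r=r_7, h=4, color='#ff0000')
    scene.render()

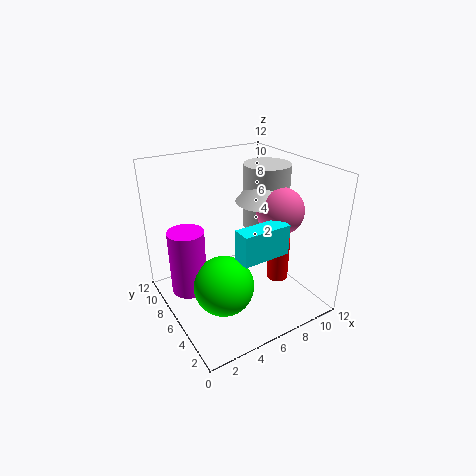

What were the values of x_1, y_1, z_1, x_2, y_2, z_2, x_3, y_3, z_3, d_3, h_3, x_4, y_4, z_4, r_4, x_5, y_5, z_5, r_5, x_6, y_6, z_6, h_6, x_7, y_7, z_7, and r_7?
x_1 = 9.5; y_1 = 5; z_1 = 8; x_2 = 4; y_2 = 5; z_2 = 2.5; x_3 = 4.5; y_3 = 2.5; z_3 = 5.5; d_3 = 1.5; h_3 = 2.5; x_4 = 9; y_4 = 6.5; z_4 = 8.5; r_4 = 2.5; x_5 = 9.5; y_5 = 7; z_5 = 6; r_5 = 2; x_6 = 2; y_6 = 7.5; z_6 = 1.5; h_6 = 5.5; x_7 = 10.5; y_7 = 6; z_7 = 0.5; r_7 = 1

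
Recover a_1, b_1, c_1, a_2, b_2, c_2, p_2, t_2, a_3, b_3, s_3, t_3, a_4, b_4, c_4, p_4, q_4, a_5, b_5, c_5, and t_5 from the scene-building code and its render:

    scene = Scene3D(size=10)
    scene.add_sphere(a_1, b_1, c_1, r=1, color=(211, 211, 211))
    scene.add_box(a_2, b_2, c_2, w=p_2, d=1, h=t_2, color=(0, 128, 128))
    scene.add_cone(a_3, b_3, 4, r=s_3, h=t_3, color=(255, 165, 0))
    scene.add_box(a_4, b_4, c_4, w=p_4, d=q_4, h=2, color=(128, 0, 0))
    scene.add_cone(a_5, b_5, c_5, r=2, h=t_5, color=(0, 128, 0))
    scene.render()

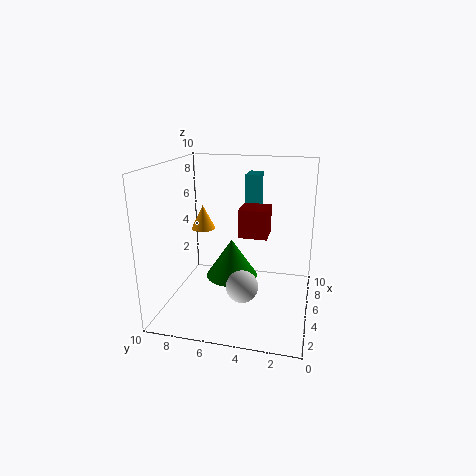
a_1 = 2; b_1 = 4; c_1 = 3; a_2 = 7; b_2 = 4; c_2 = 5; p_2 = 2; t_2 = 4; a_3 = 9; b_3 = 9; s_3 = 1; t_3 = 2; a_4 = 5; b_4 = 3; c_4 = 5; p_4 = 2; q_4 = 2; a_5 = 7; b_5 = 6; c_5 = 1; t_5 = 3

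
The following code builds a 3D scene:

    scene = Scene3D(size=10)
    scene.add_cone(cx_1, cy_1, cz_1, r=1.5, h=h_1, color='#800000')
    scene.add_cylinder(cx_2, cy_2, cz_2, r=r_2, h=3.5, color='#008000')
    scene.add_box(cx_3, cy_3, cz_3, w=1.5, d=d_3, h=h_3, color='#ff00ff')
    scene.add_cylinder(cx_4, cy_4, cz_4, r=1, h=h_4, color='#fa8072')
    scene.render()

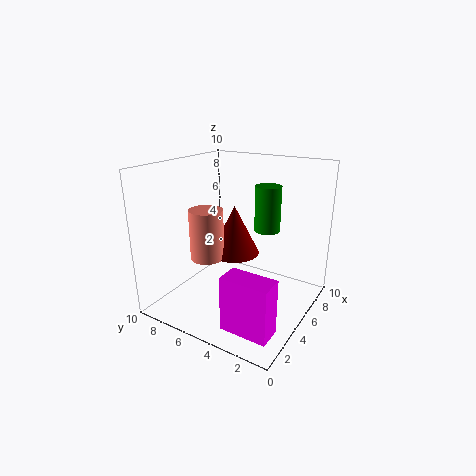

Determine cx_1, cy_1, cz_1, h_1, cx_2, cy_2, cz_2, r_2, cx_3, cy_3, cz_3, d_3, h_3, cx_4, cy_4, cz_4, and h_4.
cx_1 = 3, cy_1 = 4, cz_1 = 5, h_1 = 3, cx_2 = 8.5, cy_2 = 4.5, cz_2 = 4.5, r_2 = 1, cx_3 = 0.5, cy_3 = 0.5, cz_3 = 1, d_3 = 3, h_3 = 3.5, cx_4 = 1.5, cy_4 = 5, cz_4 = 5, h_4 = 3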